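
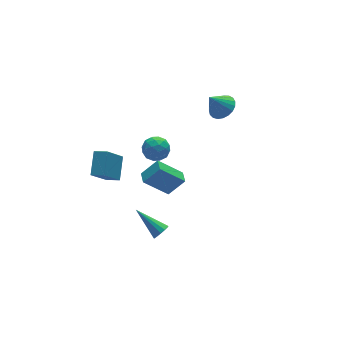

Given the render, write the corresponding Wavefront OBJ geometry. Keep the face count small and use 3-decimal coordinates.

v -2.439 1.359 0.38
v -1.444 1.088 1.469
v -2.142 2.174 0.312
v -1.147 1.903 1.401
v -1.053 0.737 -1.041
v -0.058 0.466 0.048
v -0.756 1.552 -1.109
v 0.239 1.281 -0.02
v -1.419 3.28 1.773
v -0.969 3.083 2.557
v -0.811 2.077 1.123
v -0.361 1.88 1.907
v -1.281 1.792 1.867
v -1.657 2.536 2.269
v -0.123 2.624 1.411
v -0.499 3.368 1.813
v -0.168 2.678 2.333
v -0.883 2.164 2.615
v -0.897 2.996 1.065
v -1.612 2.482 1.347
v -1.248 3.287 2.223
v -0.532 1.873 1.457
v -1.073 1.821 1.434
v -0.808 1.706 1.895
v -1.652 2.965 2.053
v -1.387 2.85 2.514
v -1.57 2.091 2.108
v -0.393 2.31 1.166
v -0.128 2.195 1.627
v -0.972 3.454 1.785
v -0.707 3.339 2.246
v -0.21 3.069 1.572
v -0.512 2.934 2.552
v -0.154 2.227 2.169
v -0.015 2.664 1.878
v -0.236 3.101 2.114
v -0.933 2.631 2.717
v -0.575 1.924 2.335
v -1.116 1.872 2.312
v -1.337 2.309 2.548
v -0.462 2.393 2.586
v -1.205 3.236 1.345
v -0.847 2.529 0.963
v -0.443 2.851 1.132
v -0.664 3.288 1.368
v -1.626 2.933 1.511
v -1.268 2.226 1.128
v -1.544 2.059 1.566
v -1.765 2.496 1.802
v -1.318 2.767 1.094
v -3.307 2.731 -0.302
v -4.535 2.339 1.266
v -3.886 3.385 -0.592
v -5.114 2.993 0.976
v -2.486 3.867 0.624
v -3.714 3.475 2.192
v -3.065 4.521 0.334
v -4.293 4.129 1.902
v 4.232 3.481 2.666
v 4.754 2.816 3.099
v 3.388 3.659 3.954
v 4.954 3.146 3.185
v 5.029 3.534 3.18
v 4.966 3.913 3.087
v 4.776 4.217 2.921
v 4.492 4.393 2.71
v 4.163 4.413 2.492
v 3.846 4.27 2.304
v 3.596 3.992 2.179
v 3.455 3.625 2.138
v 3.449 3.233 2.188
v 3.578 2.884 2.32
v 3.82 2.639 2.513
v 4.133 2.538 2.732
v 4.464 2.601 2.939
v -2.466 -0.917 -2.602
v -1.917 -0.824 -2.352
v -3.254 0.777 -1.498
v -1.924 -0.639 -2.642
v -2.104 -0.542 -2.919
v -2.398 -0.564 -3.095
v -2.714 -0.699 -3.114
v -2.951 -0.902 -2.971
v -3.034 -1.111 -2.711
v -2.937 -1.257 -2.415
v -2.69 -1.296 -2.179
v -2.372 -1.215 -2.077
v -2.084 -1.039 -2.142
f 2 4 1
f 5 2 1
f 1 4 3
f 3 5 1
f 2 8 4
f 6 2 5
f 6 8 2
f 4 8 3
f 7 5 3
f 3 8 7
f 7 6 5
f 8 6 7
f 9 46 25
f 46 20 49
f 25 49 14
f 46 49 25
f 9 25 21
f 25 14 26
f 21 26 10
f 25 26 21
f 9 21 30
f 21 10 31
f 30 31 16
f 21 31 30
f 9 30 42
f 30 16 45
f 42 45 19
f 30 45 42
f 9 42 46
f 42 19 50
f 46 50 20
f 42 50 46
f 10 26 37
f 26 14 40
f 37 40 18
f 26 40 37
f 14 49 27
f 49 20 48
f 27 48 13
f 49 48 27
f 20 50 47
f 50 19 43
f 47 43 11
f 50 43 47
f 19 45 44
f 45 16 32
f 44 32 15
f 45 32 44
f 16 31 36
f 31 10 33
f 36 33 17
f 31 33 36
f 12 38 24
f 38 18 39
f 24 39 13
f 38 39 24
f 12 24 22
f 24 13 23
f 22 23 11
f 24 23 22
f 12 22 29
f 22 11 28
f 29 28 15
f 22 28 29
f 12 29 34
f 29 15 35
f 34 35 17
f 29 35 34
f 12 34 38
f 34 17 41
f 38 41 18
f 34 41 38
f 13 39 27
f 39 18 40
f 27 40 14
f 39 40 27
f 11 23 47
f 23 13 48
f 47 48 20
f 23 48 47
f 15 28 44
f 28 11 43
f 44 43 19
f 28 43 44
f 17 35 36
f 35 15 32
f 36 32 16
f 35 32 36
f 18 41 37
f 41 17 33
f 37 33 10
f 41 33 37
f 52 54 51
f 55 52 51
f 51 54 53
f 53 55 51
f 52 58 54
f 56 52 55
f 56 58 52
f 54 58 53
f 57 55 53
f 53 58 57
f 57 56 55
f 58 56 57
f 60 59 62
f 60 62 61
f 62 59 63
f 62 63 61
f 63 59 64
f 63 64 61
f 64 59 65
f 64 65 61
f 65 59 66
f 65 66 61
f 66 59 67
f 66 67 61
f 67 59 68
f 67 68 61
f 68 59 69
f 68 69 61
f 69 59 70
f 69 70 61
f 70 59 71
f 70 71 61
f 71 59 72
f 71 72 61
f 72 59 73
f 72 73 61
f 73 59 74
f 73 74 61
f 74 59 75
f 74 75 61
f 75 59 60
f 75 60 61
f 77 76 79
f 77 79 78
f 79 76 80
f 79 80 78
f 80 76 81
f 80 81 78
f 81 76 82
f 81 82 78
f 82 76 83
f 82 83 78
f 83 76 84
f 83 84 78
f 84 76 85
f 84 85 78
f 85 76 86
f 85 86 78
f 86 76 87
f 86 87 78
f 87 76 88
f 87 88 78
f 88 76 77
f 88 77 78



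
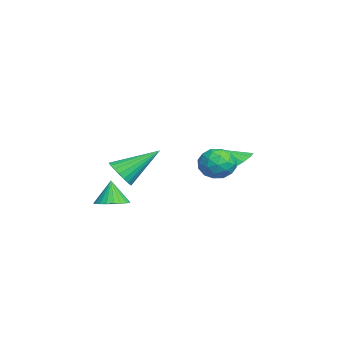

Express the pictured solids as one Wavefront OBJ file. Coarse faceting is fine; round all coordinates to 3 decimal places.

v -1.403 3.674 0.958
v -0.843 2.927 0.5
v -1.557 3.066 1.762
v -0.487 3.214 0.785
v -0.377 3.624 1.115
v -0.542 4.048 1.404
v -0.937 4.371 1.573
v -1.458 4.508 1.576
v -1.964 4.421 1.415
v -2.32 4.134 1.13
v -2.43 3.724 0.8
v -2.265 3.3 0.511
v -1.869 2.976 0.343
v -1.349 2.84 0.339
v 0.574 3.299 1.924
v 1.121 3.407 2.554
v 1.399 2.373 1.366
v 1.946 2.481 1.996
v 1.204 2.113 2.142
v 0.694 2.686 2.487
v 1.826 3.094 1.433
v 1.316 3.667 1.778
v 1.895 3.281 2.25
v 1.51 2.674 2.689
v 1.01 3.106 1.231
v 0.625 2.499 1.67
v 0.775 3.435 2.288
v 1.745 2.345 1.632
v 1.309 2.129 1.718
v 1.631 2.193 2.088
v 0.524 3.011 2.249
v 0.845 3.074 2.619
v 0.894 2.313 2.377
v 1.675 2.706 1.301
v 1.996 2.769 1.671
v 0.889 3.587 1.832
v 1.211 3.651 2.202
v 1.626 3.467 1.543
v 1.551 3.424 2.48
v 2.037 2.879 2.152
v 1.966 3.24 1.821
v 1.666 3.576 2.024
v 1.325 3.067 2.737
v 1.811 2.523 2.409
v 1.374 2.306 2.495
v 1.074 2.643 2.698
v 1.78 2.993 2.559
v 0.709 3.257 1.511
v 1.195 2.713 1.183
v 1.446 3.137 1.222
v 1.146 3.474 1.425
v 0.483 2.901 1.768
v 0.969 2.356 1.44
v 0.854 2.204 1.896
v 0.554 2.54 2.099
v 0.74 2.787 1.361
v 2.522 -0.988 1.856
v 2.945 -0.581 1.423
v 2.178 0.588 3.004
v 2.672 -0.547 1.295
v 2.373 -0.589 1.263
v 2.1 -0.7 1.334
v 1.9 -0.861 1.496
v 1.807 -1.044 1.719
v 1.837 -1.218 1.967
v 1.986 -1.351 2.195
v 2.228 -1.422 2.365
v 2.52 -1.418 2.446
v 2.813 -1.34 2.426
v 3.055 -1.2 2.307
v 3.205 -1.024 2.11
v 3.237 -0.842 1.869
v 3.145 -0.685 1.626
v 3.643 -1.295 0.719
v 4.237 -0.935 0.909
v 3.317 -1.325 1.801
v 4.058 -0.724 0.86
v 3.816 -0.6 0.79
v 3.548 -0.582 0.71
v 3.294 -0.672 0.631
v 3.093 -0.857 0.565
v 2.976 -1.109 0.523
v 2.961 -1.39 0.511
v 3.049 -1.655 0.53
v 3.228 -1.867 0.578
v 3.47 -1.991 0.648
v 3.739 -2.009 0.729
v 3.993 -1.918 0.808
v 4.194 -1.733 0.874
v 4.311 -1.481 0.916
v 4.326 -1.201 0.928
f 2 1 4
f 2 4 3
f 4 1 5
f 4 5 3
f 5 1 6
f 5 6 3
f 6 1 7
f 6 7 3
f 7 1 8
f 7 8 3
f 8 1 9
f 8 9 3
f 9 1 10
f 9 10 3
f 10 1 11
f 10 11 3
f 11 1 12
f 11 12 3
f 12 1 13
f 12 13 3
f 13 1 14
f 13 14 3
f 14 1 2
f 14 2 3
f 15 52 31
f 52 26 55
f 31 55 20
f 52 55 31
f 15 31 27
f 31 20 32
f 27 32 16
f 31 32 27
f 15 27 36
f 27 16 37
f 36 37 22
f 27 37 36
f 15 36 48
f 36 22 51
f 48 51 25
f 36 51 48
f 15 48 52
f 48 25 56
f 52 56 26
f 48 56 52
f 16 32 43
f 32 20 46
f 43 46 24
f 32 46 43
f 20 55 33
f 55 26 54
f 33 54 19
f 55 54 33
f 26 56 53
f 56 25 49
f 53 49 17
f 56 49 53
f 25 51 50
f 51 22 38
f 50 38 21
f 51 38 50
f 22 37 42
f 37 16 39
f 42 39 23
f 37 39 42
f 18 44 30
f 44 24 45
f 30 45 19
f 44 45 30
f 18 30 28
f 30 19 29
f 28 29 17
f 30 29 28
f 18 28 35
f 28 17 34
f 35 34 21
f 28 34 35
f 18 35 40
f 35 21 41
f 40 41 23
f 35 41 40
f 18 40 44
f 40 23 47
f 44 47 24
f 40 47 44
f 19 45 33
f 45 24 46
f 33 46 20
f 45 46 33
f 17 29 53
f 29 19 54
f 53 54 26
f 29 54 53
f 21 34 50
f 34 17 49
f 50 49 25
f 34 49 50
f 23 41 42
f 41 21 38
f 42 38 22
f 41 38 42
f 24 47 43
f 47 23 39
f 43 39 16
f 47 39 43
f 58 57 60
f 58 60 59
f 60 57 61
f 60 61 59
f 61 57 62
f 61 62 59
f 62 57 63
f 62 63 59
f 63 57 64
f 63 64 59
f 64 57 65
f 64 65 59
f 65 57 66
f 65 66 59
f 66 57 67
f 66 67 59
f 67 57 68
f 67 68 59
f 68 57 69
f 68 69 59
f 69 57 70
f 69 70 59
f 70 57 71
f 70 71 59
f 71 57 72
f 71 72 59
f 72 57 73
f 72 73 59
f 73 57 58
f 73 58 59
f 75 74 77
f 75 77 76
f 77 74 78
f 77 78 76
f 78 74 79
f 78 79 76
f 79 74 80
f 79 80 76
f 80 74 81
f 80 81 76
f 81 74 82
f 81 82 76
f 82 74 83
f 82 83 76
f 83 74 84
f 83 84 76
f 84 74 85
f 84 85 76
f 85 74 86
f 85 86 76
f 86 74 87
f 86 87 76
f 87 74 88
f 87 88 76
f 88 74 89
f 88 89 76
f 89 74 90
f 89 90 76
f 90 74 91
f 90 91 76
f 91 74 75
f 91 75 76



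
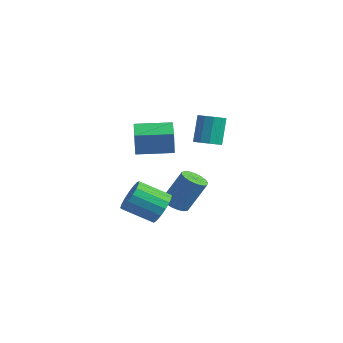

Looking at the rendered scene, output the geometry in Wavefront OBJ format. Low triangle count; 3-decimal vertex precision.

v 3.117 -1.213 -0.727
v 3.869 -1.38 -0.9
v 4.475 -0.554 0.933
v 3.723 -0.387 1.107
v 3.82 -1.033 -1.04
v 4.425 -0.207 0.793
v 3.609 -0.727 -1.108
v 4.215 0.1 0.725
v 3.285 -0.532 -1.089
v 3.891 0.294 0.744
v 2.923 -0.493 -0.987
v 3.529 0.333 0.846
v 2.606 -0.619 -0.825
v 3.212 0.207 1.008
v 2.405 -0.881 -0.641
v 3.011 -0.055 1.192
v 2.368 -1.22 -0.476
v 2.974 -0.394 1.357
v 2.502 -1.556 -0.369
v 3.108 -0.73 1.465
v 2.777 -1.814 -0.343
v 3.383 -0.988 1.49
v 3.13 -1.935 -0.406
v 3.736 -1.109 1.427
v 3.48 -1.89 -0.542
v 4.086 -1.064 1.292
v 3.747 -1.69 -0.72
v 4.353 -0.864 1.113
v 2.446 2.009 2.261
v 3.138 2.391 2.247
v 2.726 3.192 3.806
v 2.034 2.811 3.819
v 2.808 2.668 2.018
v 2.396 3.469 3.576
v 2.34 2.694 1.881
v 1.928 3.495 3.439
v 1.912 2.458 1.889
v 1.501 3.259 3.447
v 1.689 2.051 2.039
v 1.277 2.852 3.598
v 1.754 1.628 2.274
v 1.342 2.429 3.833
v 2.084 1.351 2.504
v 1.672 2.152 4.062
v 2.552 1.325 2.641
v 2.14 2.126 4.199
v 2.979 1.561 2.633
v 2.568 2.362 4.191
v 3.203 1.968 2.482
v 2.791 2.769 4.041
v 4.28 -3.445 0.408
v 4.971 -3.936 0.92
v 3.61 -4.906 1.824
v 2.92 -4.415 1.312
v 4.879 -3.556 1.189
v 3.518 -4.526 2.093
v 4.649 -3.151 1.278
v 3.289 -4.121 2.183
v 4.336 -2.814 1.168
v 2.975 -3.784 2.073
v 4.009 -2.621 0.884
v 2.649 -3.591 1.789
v 3.745 -2.616 0.491
v 2.384 -3.586 1.395
v 3.603 -2.802 0.079
v 2.243 -3.772 0.983
v 3.617 -3.135 -0.258
v 2.256 -4.105 0.646
v 3.782 -3.539 -0.442
v 2.421 -4.509 0.462
v 4.062 -3.921 -0.432
v 2.701 -4.891 0.472
v 4.391 -4.195 -0.229
v 3.031 -5.165 0.675
v 4.696 -4.296 0.12
v 3.335 -5.266 1.024
v 4.905 -4.203 0.534
v 3.544 -5.173 1.439
v 1.701 -2.732 3.119
v 1.776 -2.863 4.591
v 0.729 -1.791 3.252
v 0.804 -1.922 4.724
v 3.116 -1.278 3.176
v 3.191 -1.409 4.648
v 2.144 -0.337 3.309
v 2.219 -0.468 4.781
f 2 1 5
f 2 5 3
f 3 5 6
f 3 6 4
f 5 1 7
f 5 7 6
f 6 7 8
f 6 8 4
f 7 1 9
f 7 9 8
f 8 9 10
f 8 10 4
f 9 1 11
f 9 11 10
f 10 11 12
f 10 12 4
f 11 1 13
f 11 13 12
f 12 13 14
f 12 14 4
f 13 1 15
f 13 15 14
f 14 15 16
f 14 16 4
f 15 1 17
f 15 17 16
f 16 17 18
f 16 18 4
f 17 1 19
f 17 19 18
f 18 19 20
f 18 20 4
f 19 1 21
f 19 21 20
f 20 21 22
f 20 22 4
f 21 1 23
f 21 23 22
f 22 23 24
f 22 24 4
f 23 1 25
f 23 25 24
f 24 25 26
f 24 26 4
f 25 1 27
f 25 27 26
f 26 27 28
f 26 28 4
f 27 1 2
f 27 2 28
f 28 2 3
f 28 3 4
f 30 29 33
f 30 33 31
f 31 33 34
f 31 34 32
f 33 29 35
f 33 35 34
f 34 35 36
f 34 36 32
f 35 29 37
f 35 37 36
f 36 37 38
f 36 38 32
f 37 29 39
f 37 39 38
f 38 39 40
f 38 40 32
f 39 29 41
f 39 41 40
f 40 41 42
f 40 42 32
f 41 29 43
f 41 43 42
f 42 43 44
f 42 44 32
f 43 29 45
f 43 45 44
f 44 45 46
f 44 46 32
f 45 29 47
f 45 47 46
f 46 47 48
f 46 48 32
f 47 29 49
f 47 49 48
f 48 49 50
f 48 50 32
f 49 29 30
f 49 30 50
f 50 30 31
f 50 31 32
f 52 51 55
f 52 55 53
f 53 55 56
f 53 56 54
f 55 51 57
f 55 57 56
f 56 57 58
f 56 58 54
f 57 51 59
f 57 59 58
f 58 59 60
f 58 60 54
f 59 51 61
f 59 61 60
f 60 61 62
f 60 62 54
f 61 51 63
f 61 63 62
f 62 63 64
f 62 64 54
f 63 51 65
f 63 65 64
f 64 65 66
f 64 66 54
f 65 51 67
f 65 67 66
f 66 67 68
f 66 68 54
f 67 51 69
f 67 69 68
f 68 69 70
f 68 70 54
f 69 51 71
f 69 71 70
f 70 71 72
f 70 72 54
f 71 51 73
f 71 73 72
f 72 73 74
f 72 74 54
f 73 51 75
f 73 75 74
f 74 75 76
f 74 76 54
f 75 51 77
f 75 77 76
f 76 77 78
f 76 78 54
f 77 51 52
f 77 52 78
f 78 52 53
f 78 53 54
f 80 82 79
f 83 80 79
f 79 82 81
f 81 83 79
f 80 86 82
f 84 80 83
f 84 86 80
f 82 86 81
f 85 83 81
f 81 86 85
f 85 84 83
f 86 84 85



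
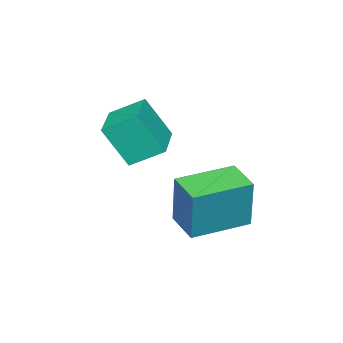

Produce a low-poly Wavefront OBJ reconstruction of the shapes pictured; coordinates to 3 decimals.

v -1.45 -3.347 0.938
v -1.106 -4.157 2.451
v -1.977 -2.296 1.621
v -1.633 -3.105 3.134
v 0.153 -2.575 0.986
v 0.497 -3.384 2.499
v -0.374 -1.523 1.669
v -0.03 -2.333 3.182
v -3.249 -0.762 -1.845
v -2.938 -0.505 0.205
v -2.551 0.366 -2.093
v -2.239 0.624 -0.043
v -1.421 -1.924 -1.977
v -1.109 -1.666 0.073
v -0.722 -0.795 -2.225
v -0.411 -0.538 -0.175
f 2 4 1
f 5 2 1
f 1 4 3
f 3 5 1
f 2 8 4
f 6 2 5
f 6 8 2
f 4 8 3
f 7 5 3
f 3 8 7
f 7 6 5
f 8 6 7
f 10 12 9
f 13 10 9
f 9 12 11
f 11 13 9
f 10 16 12
f 14 10 13
f 14 16 10
f 12 16 11
f 15 13 11
f 11 16 15
f 15 14 13
f 16 14 15



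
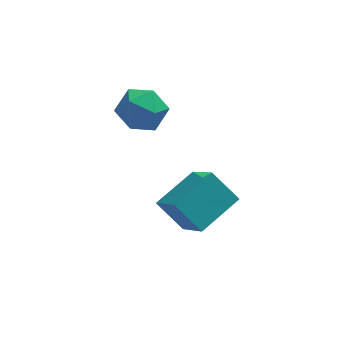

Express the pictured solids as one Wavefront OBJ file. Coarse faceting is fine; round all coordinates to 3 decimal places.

v 0.529 3.734 2.504
v 1.038 3.425 3.332
v -0.898 3.535 3.308
v -0.389 3.226 4.136
v -0.33 4.199 3.834
v 0.552 4.321 3.337
v -0.412 2.639 3.303
v 0.47 2.761 2.806
v 0.457 2.748 3.826
v 0.508 3.712 4.154
v -0.368 3.248 2.486
v -0.317 4.212 2.814
v 0.285 0.675 0.759
v 0.762 -0.798 2.308
v 1.675 1.71 1.317
v 2.151 0.237 2.866
v 1.149 0.003 -0.146
v 1.625 -1.47 1.403
v 2.538 1.038 0.412
v 3.015 -0.435 1.961
f 1 12 6
f 1 6 2
f 1 2 8
f 1 8 11
f 1 11 12
f 2 6 10
f 6 12 5
f 12 11 3
f 11 8 7
f 8 2 9
f 4 10 5
f 4 5 3
f 4 3 7
f 4 7 9
f 4 9 10
f 5 10 6
f 3 5 12
f 7 3 11
f 9 7 8
f 10 9 2
f 14 16 13
f 17 14 13
f 13 16 15
f 15 17 13
f 14 20 16
f 18 14 17
f 18 20 14
f 16 20 15
f 19 17 15
f 15 20 19
f 19 18 17
f 20 18 19



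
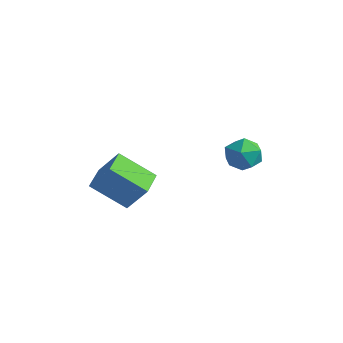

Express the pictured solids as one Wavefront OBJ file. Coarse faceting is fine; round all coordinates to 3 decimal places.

v 3.75 4.815 0.838
v 4.325 4.448 0.065
v 3.055 3.312 1.035
v 3.63 2.945 0.262
v 4.074 3.21 1.154
v 4.503 4.139 1.032
v 2.877 3.621 0.068
v 3.306 4.55 -0.054
v 3.785 3.71 -0.41
v 4.525 3.456 0.26
v 2.855 4.304 0.84
v 3.595 4.05 1.51
v 1.777 -1.921 -0.928
v 0.279 -2.757 0.301
v 1.167 -0.645 -0.803
v -0.331 -1.48 0.426
v 2.731 -1.6 0.454
v 1.233 -2.435 1.683
v 2.121 -0.323 0.579
v 0.623 -1.159 1.808
f 1 12 6
f 1 6 2
f 1 2 8
f 1 8 11
f 1 11 12
f 2 6 10
f 6 12 5
f 12 11 3
f 11 8 7
f 8 2 9
f 4 10 5
f 4 5 3
f 4 3 7
f 4 7 9
f 4 9 10
f 5 10 6
f 3 5 12
f 7 3 11
f 9 7 8
f 10 9 2
f 14 16 13
f 17 14 13
f 13 16 15
f 15 17 13
f 14 20 16
f 18 14 17
f 18 20 14
f 16 20 15
f 19 17 15
f 15 20 19
f 19 18 17
f 20 18 19



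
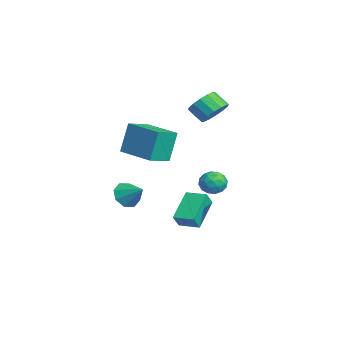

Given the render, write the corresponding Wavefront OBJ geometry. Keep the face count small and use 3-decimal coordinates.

v -3.666 -2.962 -3.767
v -3.11 -3.642 -3.818
v -2.734 -2.258 -3.013
v -3.03 -3.206 -4.325
v -3.322 -2.626 -4.505
v -3.816 -2.243 -4.253
v -4.221 -2.282 -3.716
v -4.301 -2.718 -3.21
v -4.009 -3.298 -3.03
v -3.516 -3.681 -3.282
v -2.39 1.479 2.334
v -1.755 1.65 2.964
v -2.315 1.031 3.695
v -2.95 0.861 3.066
v -2.072 1.995 3.013
v -2.632 1.376 3.745
v -2.474 2.202 2.881
v -3.034 1.583 3.613
v -2.853 2.215 2.602
v -3.413 1.597 3.334
v -3.108 2.032 2.251
v -3.668 1.413 2.983
v -3.171 1.7 1.923
v -3.731 1.081 2.655
v -3.025 1.309 1.705
v -3.585 0.69 2.436
v -2.708 0.964 1.655
v -3.268 0.345 2.387
v -2.306 0.757 1.787
v -2.866 0.138 2.519
v -1.927 0.743 2.066
v -2.487 0.125 2.798
v -1.672 0.927 2.417
v -2.232 0.308 3.149
v -1.609 1.259 2.745
v -2.169 0.64 3.477
v 2.081 -4.108 1.737
v 1.795 -3.658 3.466
v 1.344 -3.049 1.339
v 1.059 -2.599 3.069
v 3.801 -2.921 1.711
v 3.516 -2.471 3.441
v 3.065 -1.862 1.314
v 2.779 -1.412 3.043
v 2.885 0.892 0.071
v 3.556 0.545 0.038
v 2.424 0.075 -0.718
v 3.095 -0.272 -0.751
v 2.685 -0.302 -0.116
v 2.97 0.202 0.372
v 3.01 0.418 -1.052
v 3.295 0.922 -0.564
v 3.634 0.252 -0.656
v 3.433 -0.193 -0.078
v 2.547 0.813 -0.602
v 2.346 0.368 -0.024
v 3.261 0.79 0.123
v 2.719 -0.17 -0.803
v 2.478 -0.188 -0.43
v 2.873 -0.392 -0.45
v 2.916 0.589 0.32
v 3.311 0.385 0.3
v 2.799 -0.113 0.21
v 2.669 0.235 -0.98
v 3.064 0.031 -1
v 3.107 1.012 -0.23
v 3.502 0.808 -0.25
v 3.181 0.733 -0.89
v 3.702 0.414 -0.304
v 3.431 -0.066 -0.767
v 3.381 0.339 -0.944
v 3.548 0.636 -0.658
v 3.583 0.152 0.036
v 3.312 -0.328 -0.427
v 3.071 -0.346 -0.054
v 3.238 -0.049 0.232
v 3.629 -0.02 -0.372
v 2.668 0.948 -0.253
v 2.397 0.468 -0.716
v 2.742 0.669 -0.912
v 2.909 0.966 -0.626
v 2.549 0.686 0.087
v 2.278 0.206 -0.376
v 2.432 -0.016 -0.022
v 2.599 0.281 0.264
v 2.351 0.64 -0.308
v -0.025 -1.146 -3.942
v -1.358 -0.231 -2.799
v -0.423 -0.772 -4.706
v -1.756 0.143 -3.564
v 0.696 -0.203 -3.856
v -0.637 0.712 -2.714
v 0.298 0.171 -4.621
v -1.035 1.086 -3.478
f 2 1 4
f 2 4 3
f 4 1 5
f 4 5 3
f 5 1 6
f 5 6 3
f 6 1 7
f 6 7 3
f 7 1 8
f 7 8 3
f 8 1 9
f 8 9 3
f 9 1 10
f 9 10 3
f 10 1 2
f 10 2 3
f 12 11 15
f 12 15 13
f 13 15 16
f 13 16 14
f 15 11 17
f 15 17 16
f 16 17 18
f 16 18 14
f 17 11 19
f 17 19 18
f 18 19 20
f 18 20 14
f 19 11 21
f 19 21 20
f 20 21 22
f 20 22 14
f 21 11 23
f 21 23 22
f 22 23 24
f 22 24 14
f 23 11 25
f 23 25 24
f 24 25 26
f 24 26 14
f 25 11 27
f 25 27 26
f 26 27 28
f 26 28 14
f 27 11 29
f 27 29 28
f 28 29 30
f 28 30 14
f 29 11 31
f 29 31 30
f 30 31 32
f 30 32 14
f 31 11 33
f 31 33 32
f 32 33 34
f 32 34 14
f 33 11 35
f 33 35 34
f 34 35 36
f 34 36 14
f 35 11 12
f 35 12 36
f 36 12 13
f 36 13 14
f 38 40 37
f 41 38 37
f 37 40 39
f 39 41 37
f 38 44 40
f 42 38 41
f 42 44 38
f 40 44 39
f 43 41 39
f 39 44 43
f 43 42 41
f 44 42 43
f 45 82 61
f 82 56 85
f 61 85 50
f 82 85 61
f 45 61 57
f 61 50 62
f 57 62 46
f 61 62 57
f 45 57 66
f 57 46 67
f 66 67 52
f 57 67 66
f 45 66 78
f 66 52 81
f 78 81 55
f 66 81 78
f 45 78 82
f 78 55 86
f 82 86 56
f 78 86 82
f 46 62 73
f 62 50 76
f 73 76 54
f 62 76 73
f 50 85 63
f 85 56 84
f 63 84 49
f 85 84 63
f 56 86 83
f 86 55 79
f 83 79 47
f 86 79 83
f 55 81 80
f 81 52 68
f 80 68 51
f 81 68 80
f 52 67 72
f 67 46 69
f 72 69 53
f 67 69 72
f 48 74 60
f 74 54 75
f 60 75 49
f 74 75 60
f 48 60 58
f 60 49 59
f 58 59 47
f 60 59 58
f 48 58 65
f 58 47 64
f 65 64 51
f 58 64 65
f 48 65 70
f 65 51 71
f 70 71 53
f 65 71 70
f 48 70 74
f 70 53 77
f 74 77 54
f 70 77 74
f 49 75 63
f 75 54 76
f 63 76 50
f 75 76 63
f 47 59 83
f 59 49 84
f 83 84 56
f 59 84 83
f 51 64 80
f 64 47 79
f 80 79 55
f 64 79 80
f 53 71 72
f 71 51 68
f 72 68 52
f 71 68 72
f 54 77 73
f 77 53 69
f 73 69 46
f 77 69 73
f 88 90 87
f 91 88 87
f 87 90 89
f 89 91 87
f 88 94 90
f 92 88 91
f 92 94 88
f 90 94 89
f 93 91 89
f 89 94 93
f 93 92 91
f 94 92 93



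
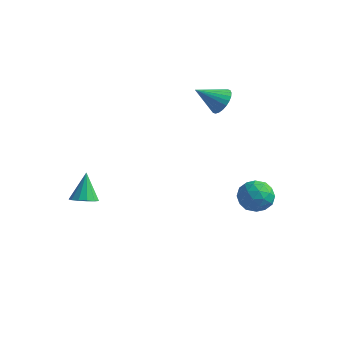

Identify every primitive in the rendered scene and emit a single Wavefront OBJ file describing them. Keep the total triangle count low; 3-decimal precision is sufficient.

v 2.497 1.547 -0.596
v 3.228 1.352 -0.583
v 2.272 0.648 -1.397
v 3.003 0.453 -1.384
v 2.569 0.337 -0.774
v 2.708 0.893 -0.279
v 2.792 1.107 -1.701
v 2.931 1.663 -1.206
v 3.411 1.08 -1.265
v 3.273 0.604 -0.693
v 2.227 1.396 -1.287
v 2.089 0.92 -0.715
v 2.882 1.528 -0.519
v 2.618 0.472 -1.461
v 2.363 0.404 -1.103
v 2.792 0.289 -1.095
v 2.577 1.259 -0.341
v 3.006 1.144 -0.333
v 2.619 0.548 -0.445
v 2.494 0.856 -1.647
v 2.923 0.741 -1.639
v 2.708 1.711 -0.885
v 3.137 1.596 -0.877
v 2.881 1.452 -1.535
v 3.419 1.254 -0.912
v 3.287 0.725 -1.383
v 3.163 1.11 -1.57
v 3.245 1.436 -1.279
v 3.338 0.974 -0.576
v 3.206 0.446 -1.047
v 2.951 0.378 -0.689
v 3.033 0.704 -0.397
v 3.446 0.814 -0.977
v 2.294 1.554 -0.933
v 2.162 1.026 -1.404
v 2.467 1.296 -1.583
v 2.549 1.622 -1.291
v 2.213 1.275 -0.597
v 2.081 0.746 -1.068
v 2.255 0.564 -0.701
v 2.337 0.89 -0.41
v 2.054 1.186 -1.003
v 1.062 1.346 3.49
v 1.479 1.302 3.934
v 0.258 0.774 4.19
v 1.377 1.51 3.987
v 1.227 1.694 3.964
v 1.052 1.824 3.869
v 0.878 1.882 3.716
v 0.733 1.858 3.529
v 0.638 1.756 3.336
v 0.607 1.591 3.167
v 0.646 1.39 3.047
v 0.748 1.181 2.994
v 0.898 0.998 3.017
v 1.073 0.868 3.112
v 1.247 0.81 3.264
v 1.392 0.834 3.451
v 1.487 0.936 3.644
v 1.518 1.1 3.814
v -1.758 -3.754 0.224
v -1.412 -4.074 0.506
v -2.022 -3.146 1.236
v -1.245 -3.833 0.405
v -1.241 -3.567 0.246
v -1.402 -3.36 0.08
v -1.675 -3.278 -0.04
v -1.975 -3.347 -0.077
v -2.206 -3.545 -0.018
v -2.295 -3.809 0.117
v -2.213 -4.056 0.286
v -1.987 -4.206 0.435
v -1.689 -4.213 0.517
f 1 38 17
f 38 12 41
f 17 41 6
f 38 41 17
f 1 17 13
f 17 6 18
f 13 18 2
f 17 18 13
f 1 13 22
f 13 2 23
f 22 23 8
f 13 23 22
f 1 22 34
f 22 8 37
f 34 37 11
f 22 37 34
f 1 34 38
f 34 11 42
f 38 42 12
f 34 42 38
f 2 18 29
f 18 6 32
f 29 32 10
f 18 32 29
f 6 41 19
f 41 12 40
f 19 40 5
f 41 40 19
f 12 42 39
f 42 11 35
f 39 35 3
f 42 35 39
f 11 37 36
f 37 8 24
f 36 24 7
f 37 24 36
f 8 23 28
f 23 2 25
f 28 25 9
f 23 25 28
f 4 30 16
f 30 10 31
f 16 31 5
f 30 31 16
f 4 16 14
f 16 5 15
f 14 15 3
f 16 15 14
f 4 14 21
f 14 3 20
f 21 20 7
f 14 20 21
f 4 21 26
f 21 7 27
f 26 27 9
f 21 27 26
f 4 26 30
f 26 9 33
f 30 33 10
f 26 33 30
f 5 31 19
f 31 10 32
f 19 32 6
f 31 32 19
f 3 15 39
f 15 5 40
f 39 40 12
f 15 40 39
f 7 20 36
f 20 3 35
f 36 35 11
f 20 35 36
f 9 27 28
f 27 7 24
f 28 24 8
f 27 24 28
f 10 33 29
f 33 9 25
f 29 25 2
f 33 25 29
f 44 43 46
f 44 46 45
f 46 43 47
f 46 47 45
f 47 43 48
f 47 48 45
f 48 43 49
f 48 49 45
f 49 43 50
f 49 50 45
f 50 43 51
f 50 51 45
f 51 43 52
f 51 52 45
f 52 43 53
f 52 53 45
f 53 43 54
f 53 54 45
f 54 43 55
f 54 55 45
f 55 43 56
f 55 56 45
f 56 43 57
f 56 57 45
f 57 43 58
f 57 58 45
f 58 43 59
f 58 59 45
f 59 43 60
f 59 60 45
f 60 43 44
f 60 44 45
f 62 61 64
f 62 64 63
f 64 61 65
f 64 65 63
f 65 61 66
f 65 66 63
f 66 61 67
f 66 67 63
f 67 61 68
f 67 68 63
f 68 61 69
f 68 69 63
f 69 61 70
f 69 70 63
f 70 61 71
f 70 71 63
f 71 61 72
f 71 72 63
f 72 61 73
f 72 73 63
f 73 61 62
f 73 62 63



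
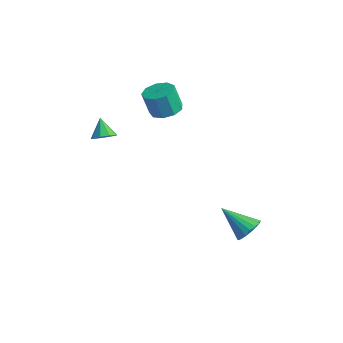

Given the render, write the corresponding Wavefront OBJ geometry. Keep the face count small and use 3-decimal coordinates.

v 3.256 2.026 -4.491
v 3.811 1.712 -4.06
v 2.004 1.354 -3.369
v 3.771 2.022 -3.919
v 3.629 2.332 -3.891
v 3.413 2.582 -3.982
v 3.166 2.722 -4.174
v 2.936 2.724 -4.428
v 2.77 2.588 -4.695
v 2.7 2.341 -4.922
v 2.74 2.031 -5.063
v 2.882 1.72 -5.091
v 3.098 1.47 -5
v 3.345 1.33 -4.808
v 3.575 1.328 -4.553
v 3.741 1.465 -4.286
v -2.305 1.39 1.127
v -1.622 1.808 1.342
v -1.851 1.509 2.649
v -2.535 1.09 2.433
v -2.07 2.156 1.343
v -2.3 1.856 2.65
v -2.629 2.145 1.243
v -2.858 1.846 2.55
v -3.036 1.781 1.088
v -3.266 1.482 2.395
v -3.102 1.234 0.951
v -3.331 0.934 2.258
v -2.794 0.76 0.897
v -3.023 0.46 2.203
v -2.258 0.58 0.949
v -2.487 0.281 2.256
v -1.744 0.78 1.085
v -1.973 0.48 2.392
v -1.493 1.264 1.241
v -1.722 0.965 2.547
v -3.336 -1.496 -0.178
v -3.027 -1.926 0.181
v -4.004 -1.244 0.698
v -2.833 -1.535 0.216
v -2.875 -1.125 0.067
v -3.133 -0.889 -0.197
v -3.486 -0.937 -0.452
v -3.768 -1.247 -0.579
v -3.849 -1.672 -0.518
v -3.69 -2.016 -0.298
v -3.365 -2.116 -0.022
f 2 1 4
f 2 4 3
f 4 1 5
f 4 5 3
f 5 1 6
f 5 6 3
f 6 1 7
f 6 7 3
f 7 1 8
f 7 8 3
f 8 1 9
f 8 9 3
f 9 1 10
f 9 10 3
f 10 1 11
f 10 11 3
f 11 1 12
f 11 12 3
f 12 1 13
f 12 13 3
f 13 1 14
f 13 14 3
f 14 1 15
f 14 15 3
f 15 1 16
f 15 16 3
f 16 1 2
f 16 2 3
f 18 17 21
f 18 21 19
f 19 21 22
f 19 22 20
f 21 17 23
f 21 23 22
f 22 23 24
f 22 24 20
f 23 17 25
f 23 25 24
f 24 25 26
f 24 26 20
f 25 17 27
f 25 27 26
f 26 27 28
f 26 28 20
f 27 17 29
f 27 29 28
f 28 29 30
f 28 30 20
f 29 17 31
f 29 31 30
f 30 31 32
f 30 32 20
f 31 17 33
f 31 33 32
f 32 33 34
f 32 34 20
f 33 17 35
f 33 35 34
f 34 35 36
f 34 36 20
f 35 17 18
f 35 18 36
f 36 18 19
f 36 19 20
f 38 37 40
f 38 40 39
f 40 37 41
f 40 41 39
f 41 37 42
f 41 42 39
f 42 37 43
f 42 43 39
f 43 37 44
f 43 44 39
f 44 37 45
f 44 45 39
f 45 37 46
f 45 46 39
f 46 37 47
f 46 47 39
f 47 37 38
f 47 38 39



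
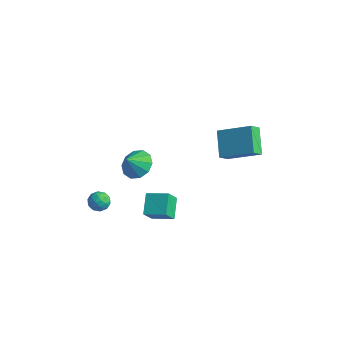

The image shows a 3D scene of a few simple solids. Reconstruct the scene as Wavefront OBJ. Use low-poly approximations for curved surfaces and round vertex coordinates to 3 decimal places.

v -1.789 -0.627 0.689
v -1.045 -1.106 0.342
v -1.851 -1.333 1.531
v -0.841 -0.692 0.705
v -0.999 -0.253 1.062
v -1.459 0.043 1.276
v -2.044 0.083 1.267
v -2.533 -0.148 1.037
v -2.737 -0.562 0.674
v -2.579 -1.001 0.317
v -2.119 -1.297 0.102
v -1.534 -1.337 0.112
v 1.343 2.385 1.364
v 0.314 3.264 2.409
v 1.325 3.05 0.787
v 0.296 3.929 1.833
v 3.004 3.231 2.287
v 1.975 4.11 3.333
v 2.986 3.896 1.711
v 1.957 4.775 2.756
v 1.054 -2.92 -0.09
v 0.379 -2.06 0.631
v 0.947 -2.221 -1.023
v 0.272 -1.361 -0.301
v 2.128 -2.339 0.221
v 1.453 -1.479 0.943
v 2.021 -1.64 -0.711
v 1.346 -0.78 0.01
v -2.151 -3.243 -1.015
v -1.649 -2.871 -0.828
v -1.851 -3.989 -0.332
v -1.349 -3.617 -0.145
v -1.959 -3.441 0.004
v -2.144 -2.98 -0.418
v -1.356 -3.88 -0.742
v -1.541 -3.419 -1.164
v -1.158 -3.265 -0.659
v -1.531 -2.993 -0.198
v -1.969 -3.867 -0.962
v -2.342 -3.595 -0.501
v -1.926 -2.991 -0.981
v -1.574 -3.869 -0.179
v -1.932 -3.765 -0.092
v -1.638 -3.547 0.018
v -2.217 -3.055 -0.74
v -1.922 -2.837 -0.63
v -2.105 -3.172 -0.142
v -1.578 -4.023 -0.53
v -1.283 -3.805 -0.42
v -1.862 -3.313 -1.178
v -1.568 -3.095 -1.068
v -1.395 -3.688 -1.018
v -1.342 -3.004 -0.772
v -1.166 -3.443 -0.371
v -1.17 -3.598 -0.722
v -1.279 -3.326 -0.969
v -1.562 -2.845 -0.501
v -1.386 -3.284 -0.1
v -1.744 -3.18 -0.013
v -1.853 -2.909 -0.26
v -1.273 -3.076 -0.402
v -2.114 -3.576 -1.06
v -1.938 -4.015 -0.659
v -1.647 -3.951 -0.9
v -1.756 -3.68 -1.147
v -2.334 -3.417 -0.789
v -2.158 -3.856 -0.388
v -2.221 -3.534 -0.191
v -2.33 -3.262 -0.438
v -2.227 -3.784 -0.758
f 2 1 4
f 2 4 3
f 4 1 5
f 4 5 3
f 5 1 6
f 5 6 3
f 6 1 7
f 6 7 3
f 7 1 8
f 7 8 3
f 8 1 9
f 8 9 3
f 9 1 10
f 9 10 3
f 10 1 11
f 10 11 3
f 11 1 12
f 11 12 3
f 12 1 2
f 12 2 3
f 14 16 13
f 17 14 13
f 13 16 15
f 15 17 13
f 14 20 16
f 18 14 17
f 18 20 14
f 16 20 15
f 19 17 15
f 15 20 19
f 19 18 17
f 20 18 19
f 22 24 21
f 25 22 21
f 21 24 23
f 23 25 21
f 22 28 24
f 26 22 25
f 26 28 22
f 24 28 23
f 27 25 23
f 23 28 27
f 27 26 25
f 28 26 27
f 29 66 45
f 66 40 69
f 45 69 34
f 66 69 45
f 29 45 41
f 45 34 46
f 41 46 30
f 45 46 41
f 29 41 50
f 41 30 51
f 50 51 36
f 41 51 50
f 29 50 62
f 50 36 65
f 62 65 39
f 50 65 62
f 29 62 66
f 62 39 70
f 66 70 40
f 62 70 66
f 30 46 57
f 46 34 60
f 57 60 38
f 46 60 57
f 34 69 47
f 69 40 68
f 47 68 33
f 69 68 47
f 40 70 67
f 70 39 63
f 67 63 31
f 70 63 67
f 39 65 64
f 65 36 52
f 64 52 35
f 65 52 64
f 36 51 56
f 51 30 53
f 56 53 37
f 51 53 56
f 32 58 44
f 58 38 59
f 44 59 33
f 58 59 44
f 32 44 42
f 44 33 43
f 42 43 31
f 44 43 42
f 32 42 49
f 42 31 48
f 49 48 35
f 42 48 49
f 32 49 54
f 49 35 55
f 54 55 37
f 49 55 54
f 32 54 58
f 54 37 61
f 58 61 38
f 54 61 58
f 33 59 47
f 59 38 60
f 47 60 34
f 59 60 47
f 31 43 67
f 43 33 68
f 67 68 40
f 43 68 67
f 35 48 64
f 48 31 63
f 64 63 39
f 48 63 64
f 37 55 56
f 55 35 52
f 56 52 36
f 55 52 56
f 38 61 57
f 61 37 53
f 57 53 30
f 61 53 57



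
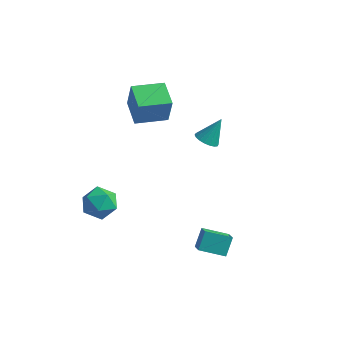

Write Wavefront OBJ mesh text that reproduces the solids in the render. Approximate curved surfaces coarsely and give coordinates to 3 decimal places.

v -3.424 0.05 -3.185
v -2.821 -0.468 -2.42
v -4.919 -0.532 -2.4
v -4.316 -1.05 -1.635
v -4.35 0.053 -1.657
v -3.426 0.413 -2.143
v -4.314 -1.413 -2.677
v -3.39 -1.053 -3.163
v -3.37 -1.372 -2.106
v -3.392 -0.466 -1.476
v -4.348 -0.534 -3.344
v -4.37 0.372 -2.714
v 2.149 -0.837 -2.926
v 2.677 -1.415 -2.443
v 2.119 -0.083 -1.993
v 2.647 -0.661 -1.51
v 3.393 -0.139 -3.45
v 3.921 -0.717 -2.967
v 3.363 0.615 -2.517
v 3.891 0.037 -2.034
v 0.664 2.976 2.33
v 1.045 3.431 1.94
v 1.116 3.744 3.67
v 0.762 3.571 1.955
v 0.459 3.593 2.045
v 0.198 3.493 2.191
v 0.028 3.29 2.364
v -0.015 3.025 2.531
v 0.075 2.751 2.658
v 0.283 2.52 2.72
v 0.566 2.38 2.704
v 0.868 2.358 2.615
v 1.13 2.458 2.469
v 1.299 2.661 2.296
v 1.343 2.926 2.129
v 1.252 3.201 2.002
v -3.47 2.518 2.215
v -3.097 2.331 3.925
v -4.62 3.669 2.591
v -4.247 3.482 4.301
v -2.173 3.858 2.079
v -1.8 3.671 3.789
v -3.323 5.009 2.455
v -2.95 4.822 4.165
f 1 12 6
f 1 6 2
f 1 2 8
f 1 8 11
f 1 11 12
f 2 6 10
f 6 12 5
f 12 11 3
f 11 8 7
f 8 2 9
f 4 10 5
f 4 5 3
f 4 3 7
f 4 7 9
f 4 9 10
f 5 10 6
f 3 5 12
f 7 3 11
f 9 7 8
f 10 9 2
f 14 16 13
f 17 14 13
f 13 16 15
f 15 17 13
f 14 20 16
f 18 14 17
f 18 20 14
f 16 20 15
f 19 17 15
f 15 20 19
f 19 18 17
f 20 18 19
f 22 21 24
f 22 24 23
f 24 21 25
f 24 25 23
f 25 21 26
f 25 26 23
f 26 21 27
f 26 27 23
f 27 21 28
f 27 28 23
f 28 21 29
f 28 29 23
f 29 21 30
f 29 30 23
f 30 21 31
f 30 31 23
f 31 21 32
f 31 32 23
f 32 21 33
f 32 33 23
f 33 21 34
f 33 34 23
f 34 21 35
f 34 35 23
f 35 21 36
f 35 36 23
f 36 21 22
f 36 22 23
f 38 40 37
f 41 38 37
f 37 40 39
f 39 41 37
f 38 44 40
f 42 38 41
f 42 44 38
f 40 44 39
f 43 41 39
f 39 44 43
f 43 42 41
f 44 42 43



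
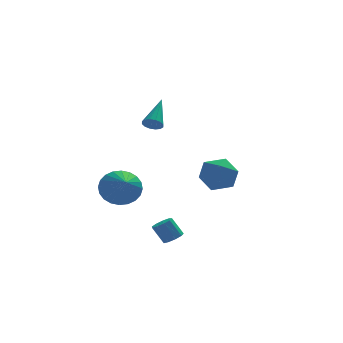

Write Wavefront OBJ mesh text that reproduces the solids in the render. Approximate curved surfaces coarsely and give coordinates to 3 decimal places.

v 0.256 -0.441 -4.387
v 0.683 -0.117 -4.264
v 0.191 0.185 -3.351
v -0.236 -0.139 -3.473
v 0.429 0.075 -4.464
v -0.063 0.377 -3.551
v 0.094 0.026 -4.628
v -0.398 0.328 -3.715
v -0.165 -0.242 -4.679
v -0.657 0.06 -3.766
v -0.228 -0.603 -4.593
v -0.719 -0.301 -3.68
v -0.064 -0.888 -4.411
v -0.555 -0.586 -3.497
v 0.25 -0.964 -4.217
v -0.242 -0.662 -3.304
v 0.566 -0.795 -4.102
v 0.074 -0.493 -3.189
v 0.737 -0.461 -4.121
v 0.246 -0.159 -3.208
v -0.247 1.876 2.142
v 0.057 1.515 2.383
v 0.467 3.224 3.258
v 0.209 1.608 2.174
v 0.239 1.772 1.957
v 0.139 1.965 1.789
v -0.065 2.133 1.715
v -0.317 2.233 1.756
v -0.551 2.237 1.9
v -0.703 2.145 2.109
v -0.732 1.98 2.327
v -0.632 1.788 2.495
v -0.429 1.619 2.568
v -0.176 1.519 2.527
v -1.401 4.156 -2.787
v -0.345 4.269 -2.539
v -1.459 2.284 -1.693
v -0.529 4.466 -2.211
v -0.846 4.617 -1.97
v -1.247 4.697 -1.854
v -1.672 4.696 -1.88
v -2.055 4.611 -2.044
v -2.339 4.458 -2.321
v -2.479 4.259 -2.67
v -2.456 4.044 -3.036
v -2.272 3.846 -3.364
v -1.955 3.696 -3.605
v -1.554 3.615 -3.721
v -1.13 3.617 -3.695
v -0.746 3.701 -3.531
v -0.463 3.854 -3.254
v -0.322 4.054 -2.905
v 3.288 4.484 -1.821
v 4.228 3.969 -2.087
v 2.412 2.931 -1.913
v 3.352 2.416 -2.179
v 3.215 2.825 -1.163
v 3.756 3.786 -1.106
v 2.884 3.114 -2.894
v 3.425 4.075 -2.837
v 3.978 3.123 -2.75
v 4.183 2.944 -1.68
v 2.457 3.956 -2.32
v 2.662 3.777 -1.25
f 2 1 5
f 2 5 3
f 3 5 6
f 3 6 4
f 5 1 7
f 5 7 6
f 6 7 8
f 6 8 4
f 7 1 9
f 7 9 8
f 8 9 10
f 8 10 4
f 9 1 11
f 9 11 10
f 10 11 12
f 10 12 4
f 11 1 13
f 11 13 12
f 12 13 14
f 12 14 4
f 13 1 15
f 13 15 14
f 14 15 16
f 14 16 4
f 15 1 17
f 15 17 16
f 16 17 18
f 16 18 4
f 17 1 19
f 17 19 18
f 18 19 20
f 18 20 4
f 19 1 2
f 19 2 20
f 20 2 3
f 20 3 4
f 22 21 24
f 22 24 23
f 24 21 25
f 24 25 23
f 25 21 26
f 25 26 23
f 26 21 27
f 26 27 23
f 27 21 28
f 27 28 23
f 28 21 29
f 28 29 23
f 29 21 30
f 29 30 23
f 30 21 31
f 30 31 23
f 31 21 32
f 31 32 23
f 32 21 33
f 32 33 23
f 33 21 34
f 33 34 23
f 34 21 22
f 34 22 23
f 36 35 38
f 36 38 37
f 38 35 39
f 38 39 37
f 39 35 40
f 39 40 37
f 40 35 41
f 40 41 37
f 41 35 42
f 41 42 37
f 42 35 43
f 42 43 37
f 43 35 44
f 43 44 37
f 44 35 45
f 44 45 37
f 45 35 46
f 45 46 37
f 46 35 47
f 46 47 37
f 47 35 48
f 47 48 37
f 48 35 49
f 48 49 37
f 49 35 50
f 49 50 37
f 50 35 51
f 50 51 37
f 51 35 52
f 51 52 37
f 52 35 36
f 52 36 37
f 53 64 58
f 53 58 54
f 53 54 60
f 53 60 63
f 53 63 64
f 54 58 62
f 58 64 57
f 64 63 55
f 63 60 59
f 60 54 61
f 56 62 57
f 56 57 55
f 56 55 59
f 56 59 61
f 56 61 62
f 57 62 58
f 55 57 64
f 59 55 63
f 61 59 60
f 62 61 54



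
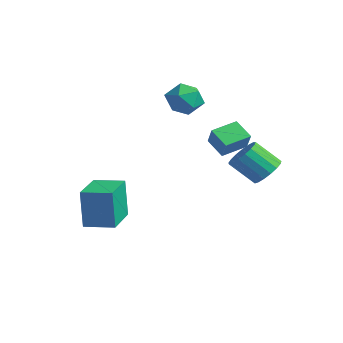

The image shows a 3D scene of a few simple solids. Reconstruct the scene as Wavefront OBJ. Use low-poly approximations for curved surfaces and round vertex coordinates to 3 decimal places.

v -2.005 -1.071 -2.308
v -2.245 -1.046 -0.332
v -0.929 -0.121 -2.189
v -1.169 -0.096 -0.214
v -0.671 -2.604 -2.126
v -0.911 -2.579 -0.151
v 0.405 -1.654 -2.008
v 0.165 -1.629 -0.032
v -1.751 3.811 3.458
v -0.809 3.916 3.701
v -1.791 2.424 4.219
v -0.849 2.529 4.462
v -1.526 3.112 4.86
v -1.501 3.969 4.39
v -1.099 2.371 3.53
v -1.074 3.228 3.06
v -0.407 3.026 3.745
v -0.67 3.485 4.568
v -1.93 2.855 3.352
v -2.193 3.314 4.175
v 4.028 3.721 1.284
v 4.586 3.106 1.272
v 3.769 2.345 2.303
v 3.212 2.959 2.316
v 4.719 3.349 1.557
v 3.902 2.588 2.588
v 4.693 3.678 1.779
v 3.877 2.916 2.81
v 4.516 4.016 1.888
v 3.699 3.254 2.919
v 4.226 4.286 1.859
v 3.41 3.525 2.89
v 3.892 4.427 1.698
v 3.075 3.666 2.729
v 3.588 4.407 1.442
v 2.772 3.645 2.474
v 3.386 4.229 1.151
v 2.569 3.467 2.182
v 3.33 3.934 0.889
v 2.514 3.173 1.921
v 3.435 3.591 0.719
v 2.618 2.83 1.75
v 3.675 3.278 0.678
v 2.859 2.516 1.709
v 3.997 3.066 0.776
v 3.18 2.304 1.807
v 4.325 3.004 0.99
v 3.509 2.242 2.021
v 1.488 3.187 1.45
v 0.538 3.117 2.038
v 1.559 4.478 1.718
v 0.609 4.407 2.307
v 2.051 2.973 2.333
v 1.101 2.902 2.922
v 2.122 4.263 2.602
v 1.172 4.193 3.19
f 2 4 1
f 5 2 1
f 1 4 3
f 3 5 1
f 2 8 4
f 6 2 5
f 6 8 2
f 4 8 3
f 7 5 3
f 3 8 7
f 7 6 5
f 8 6 7
f 9 20 14
f 9 14 10
f 9 10 16
f 9 16 19
f 9 19 20
f 10 14 18
f 14 20 13
f 20 19 11
f 19 16 15
f 16 10 17
f 12 18 13
f 12 13 11
f 12 11 15
f 12 15 17
f 12 17 18
f 13 18 14
f 11 13 20
f 15 11 19
f 17 15 16
f 18 17 10
f 22 21 25
f 22 25 23
f 23 25 26
f 23 26 24
f 25 21 27
f 25 27 26
f 26 27 28
f 26 28 24
f 27 21 29
f 27 29 28
f 28 29 30
f 28 30 24
f 29 21 31
f 29 31 30
f 30 31 32
f 30 32 24
f 31 21 33
f 31 33 32
f 32 33 34
f 32 34 24
f 33 21 35
f 33 35 34
f 34 35 36
f 34 36 24
f 35 21 37
f 35 37 36
f 36 37 38
f 36 38 24
f 37 21 39
f 37 39 38
f 38 39 40
f 38 40 24
f 39 21 41
f 39 41 40
f 40 41 42
f 40 42 24
f 41 21 43
f 41 43 42
f 42 43 44
f 42 44 24
f 43 21 45
f 43 45 44
f 44 45 46
f 44 46 24
f 45 21 47
f 45 47 46
f 46 47 48
f 46 48 24
f 47 21 22
f 47 22 48
f 48 22 23
f 48 23 24
f 50 52 49
f 53 50 49
f 49 52 51
f 51 53 49
f 50 56 52
f 54 50 53
f 54 56 50
f 52 56 51
f 55 53 51
f 51 56 55
f 55 54 53
f 56 54 55



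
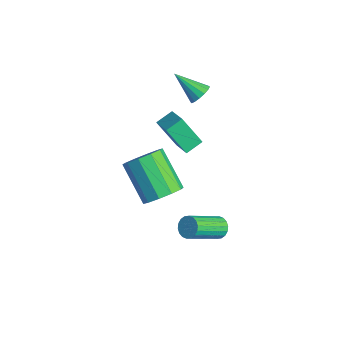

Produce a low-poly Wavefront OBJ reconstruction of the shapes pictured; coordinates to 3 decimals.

v -0.019 0.261 0.256
v -0.666 -0.359 1.57
v -0.115 1.051 0.582
v -0.762 0.431 1.896
v 1.042 0.189 0.744
v 0.395 -0.431 2.058
v 0.946 0.979 1.07
v 0.299 0.359 2.384
v -1.1 1.946 2.063
v -0.855 2.192 2.528
v -2.1 1.214 2.977
v -1.071 2.382 2.444
v -1.295 2.456 2.258
v -1.466 2.393 2.02
v -1.539 2.21 1.793
v -1.495 1.957 1.639
v -1.344 1.7 1.598
v -1.128 1.509 1.682
v -0.904 1.436 1.869
v -0.733 1.499 2.107
v -0.66 1.681 2.334
v -0.704 1.935 2.488
v 2.366 -1.555 -0.101
v 2.943 -1.464 0.597
v 1.371 -1.633 1.918
v 0.794 -1.725 1.221
v 2.764 -0.951 0.451
v 1.192 -1.12 1.772
v 2.434 -0.669 0.093
v 0.862 -0.838 1.415
v 2.077 -0.726 -0.338
v 0.505 -0.895 0.983
v 1.831 -1.099 -0.678
v 0.259 -1.269 0.643
v 1.789 -1.647 -0.798
v 0.217 -1.816 0.523
v 1.968 -2.16 -0.652
v 0.396 -2.329 0.669
v 2.298 -2.442 -0.295
v 0.726 -2.611 1.027
v 2.655 -2.385 0.137
v 1.083 -2.554 1.458
v 2.901 -2.011 0.477
v 1.329 -2.181 1.798
v 2.519 0.95 -3.645
v 2.872 1.233 -3.332
v 3.115 -0.348 -2.182
v 2.761 -0.63 -2.495
v 2.656 1.277 -3.225
v 2.899 -0.304 -2.075
v 2.413 1.257 -3.201
v 2.656 -0.324 -2.051
v 2.191 1.177 -3.265
v 2.434 -0.404 -2.115
v 2.034 1.051 -3.404
v 2.277 -0.53 -2.254
v 1.973 0.906 -3.591
v 2.216 -0.675 -2.442
v 2.02 0.769 -3.789
v 2.263 -0.812 -2.639
v 2.165 0.668 -3.958
v 2.408 -0.913 -2.808
v 2.381 0.624 -4.065
v 2.624 -0.957 -2.915
v 2.624 0.644 -4.089
v 2.867 -0.937 -2.939
v 2.846 0.724 -4.025
v 3.089 -0.857 -2.875
v 3.003 0.85 -3.886
v 3.246 -0.731 -2.736
v 3.064 0.995 -3.698
v 3.307 -0.586 -2.549
v 3.017 1.132 -3.501
v 3.26 -0.449 -2.351
f 2 4 1
f 5 2 1
f 1 4 3
f 3 5 1
f 2 8 4
f 6 2 5
f 6 8 2
f 4 8 3
f 7 5 3
f 3 8 7
f 7 6 5
f 8 6 7
f 10 9 12
f 10 12 11
f 12 9 13
f 12 13 11
f 13 9 14
f 13 14 11
f 14 9 15
f 14 15 11
f 15 9 16
f 15 16 11
f 16 9 17
f 16 17 11
f 17 9 18
f 17 18 11
f 18 9 19
f 18 19 11
f 19 9 20
f 19 20 11
f 20 9 21
f 20 21 11
f 21 9 22
f 21 22 11
f 22 9 10
f 22 10 11
f 24 23 27
f 24 27 25
f 25 27 28
f 25 28 26
f 27 23 29
f 27 29 28
f 28 29 30
f 28 30 26
f 29 23 31
f 29 31 30
f 30 31 32
f 30 32 26
f 31 23 33
f 31 33 32
f 32 33 34
f 32 34 26
f 33 23 35
f 33 35 34
f 34 35 36
f 34 36 26
f 35 23 37
f 35 37 36
f 36 37 38
f 36 38 26
f 37 23 39
f 37 39 38
f 38 39 40
f 38 40 26
f 39 23 41
f 39 41 40
f 40 41 42
f 40 42 26
f 41 23 43
f 41 43 42
f 42 43 44
f 42 44 26
f 43 23 24
f 43 24 44
f 44 24 25
f 44 25 26
f 46 45 49
f 46 49 47
f 47 49 50
f 47 50 48
f 49 45 51
f 49 51 50
f 50 51 52
f 50 52 48
f 51 45 53
f 51 53 52
f 52 53 54
f 52 54 48
f 53 45 55
f 53 55 54
f 54 55 56
f 54 56 48
f 55 45 57
f 55 57 56
f 56 57 58
f 56 58 48
f 57 45 59
f 57 59 58
f 58 59 60
f 58 60 48
f 59 45 61
f 59 61 60
f 60 61 62
f 60 62 48
f 61 45 63
f 61 63 62
f 62 63 64
f 62 64 48
f 63 45 65
f 63 65 64
f 64 65 66
f 64 66 48
f 65 45 67
f 65 67 66
f 66 67 68
f 66 68 48
f 67 45 69
f 67 69 68
f 68 69 70
f 68 70 48
f 69 45 71
f 69 71 70
f 70 71 72
f 70 72 48
f 71 45 73
f 71 73 72
f 72 73 74
f 72 74 48
f 73 45 46
f 73 46 74
f 74 46 47
f 74 47 48



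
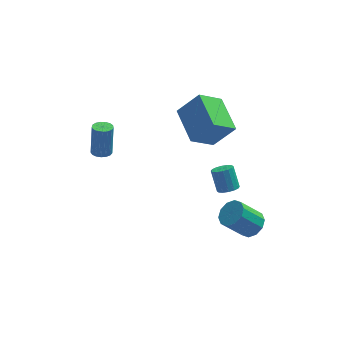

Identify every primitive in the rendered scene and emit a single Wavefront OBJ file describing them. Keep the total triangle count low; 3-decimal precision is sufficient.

v 2.816 -3.057 -1.082
v 3.22 -3.59 -0.791
v 2.228 -3.716 0.354
v 1.824 -3.183 0.062
v 3.365 -3.197 -0.622
v 2.373 -3.324 0.523
v 3.3 -2.751 -0.629
v 2.308 -2.877 0.515
v 3.05 -2.421 -0.809
v 2.058 -2.548 0.335
v 2.711 -2.335 -1.094
v 1.718 -2.461 0.051
v 2.412 -2.524 -1.374
v 1.42 -2.65 -0.229
v 2.267 -2.916 -1.543
v 1.275 -3.043 -0.398
v 2.332 -3.363 -1.535
v 1.34 -3.489 -0.391
v 2.582 -3.692 -1.355
v 1.59 -3.819 -0.211
v 2.922 -3.779 -1.071
v 1.929 -3.905 0.074
v 0.274 -0.267 2.632
v 1.301 -0.301 3.82
v -0.199 1.589 3.095
v 0.828 1.554 4.282
v 1.372 0.246 1.698
v 2.399 0.211 2.885
v 0.899 2.101 2.16
v 1.926 2.067 3.348
v -3.764 0.539 1.3
v -3.377 0.226 1.35
v -3.27 0.608 2.91
v -3.656 0.921 2.86
v -3.275 0.435 1.292
v -3.168 0.816 2.852
v -3.285 0.667 1.236
v -3.177 1.049 2.796
v -3.404 0.871 1.194
v -3.297 1.252 2.755
v -3.606 0.998 1.177
v -3.499 1.379 2.737
v -3.844 1.02 1.188
v -3.737 1.401 2.748
v -4.064 0.932 1.224
v -3.957 1.313 2.785
v -4.215 0.754 1.278
v -4.107 1.136 2.839
v -4.262 0.527 1.337
v -4.155 0.908 2.897
v -4.195 0.303 1.387
v -4.088 0.684 2.948
v -4.03 0.133 1.417
v -3.923 0.514 2.978
v -3.803 0.056 1.421
v -3.696 0.437 2.981
v -3.567 0.09 1.396
v -3.46 0.471 2.957
v 1.734 -2.758 1.468
v 2.19 -2.512 1.422
v 1.962 -1.916 2.366
v 1.506 -2.162 2.412
v 2.015 -2.361 1.284
v 1.787 -1.764 2.229
v 1.764 -2.316 1.196
v 1.537 -1.719 2.14
v 1.506 -2.39 1.18
v 1.279 -1.793 2.124
v 1.309 -2.562 1.242
v 1.081 -1.966 2.186
v 1.225 -2.787 1.364
v 0.998 -2.19 2.308
v 1.278 -3.004 1.514
v 1.05 -2.408 2.458
v 1.453 -3.156 1.651
v 1.225 -2.559 2.596
v 1.703 -3.201 1.74
v 1.476 -2.604 2.684
v 1.961 -3.127 1.756
v 1.734 -2.53 2.7
v 2.159 -2.954 1.694
v 1.931 -2.358 2.638
v 2.242 -2.73 1.572
v 2.015 -2.133 2.516
f 2 1 5
f 2 5 3
f 3 5 6
f 3 6 4
f 5 1 7
f 5 7 6
f 6 7 8
f 6 8 4
f 7 1 9
f 7 9 8
f 8 9 10
f 8 10 4
f 9 1 11
f 9 11 10
f 10 11 12
f 10 12 4
f 11 1 13
f 11 13 12
f 12 13 14
f 12 14 4
f 13 1 15
f 13 15 14
f 14 15 16
f 14 16 4
f 15 1 17
f 15 17 16
f 16 17 18
f 16 18 4
f 17 1 19
f 17 19 18
f 18 19 20
f 18 20 4
f 19 1 21
f 19 21 20
f 20 21 22
f 20 22 4
f 21 1 2
f 21 2 22
f 22 2 3
f 22 3 4
f 24 26 23
f 27 24 23
f 23 26 25
f 25 27 23
f 24 30 26
f 28 24 27
f 28 30 24
f 26 30 25
f 29 27 25
f 25 30 29
f 29 28 27
f 30 28 29
f 32 31 35
f 32 35 33
f 33 35 36
f 33 36 34
f 35 31 37
f 35 37 36
f 36 37 38
f 36 38 34
f 37 31 39
f 37 39 38
f 38 39 40
f 38 40 34
f 39 31 41
f 39 41 40
f 40 41 42
f 40 42 34
f 41 31 43
f 41 43 42
f 42 43 44
f 42 44 34
f 43 31 45
f 43 45 44
f 44 45 46
f 44 46 34
f 45 31 47
f 45 47 46
f 46 47 48
f 46 48 34
f 47 31 49
f 47 49 48
f 48 49 50
f 48 50 34
f 49 31 51
f 49 51 50
f 50 51 52
f 50 52 34
f 51 31 53
f 51 53 52
f 52 53 54
f 52 54 34
f 53 31 55
f 53 55 54
f 54 55 56
f 54 56 34
f 55 31 57
f 55 57 56
f 56 57 58
f 56 58 34
f 57 31 32
f 57 32 58
f 58 32 33
f 58 33 34
f 60 59 63
f 60 63 61
f 61 63 64
f 61 64 62
f 63 59 65
f 63 65 64
f 64 65 66
f 64 66 62
f 65 59 67
f 65 67 66
f 66 67 68
f 66 68 62
f 67 59 69
f 67 69 68
f 68 69 70
f 68 70 62
f 69 59 71
f 69 71 70
f 70 71 72
f 70 72 62
f 71 59 73
f 71 73 72
f 72 73 74
f 72 74 62
f 73 59 75
f 73 75 74
f 74 75 76
f 74 76 62
f 75 59 77
f 75 77 76
f 76 77 78
f 76 78 62
f 77 59 79
f 77 79 78
f 78 79 80
f 78 80 62
f 79 59 81
f 79 81 80
f 80 81 82
f 80 82 62
f 81 59 83
f 81 83 82
f 82 83 84
f 82 84 62
f 83 59 60
f 83 60 84
f 84 60 61
f 84 61 62



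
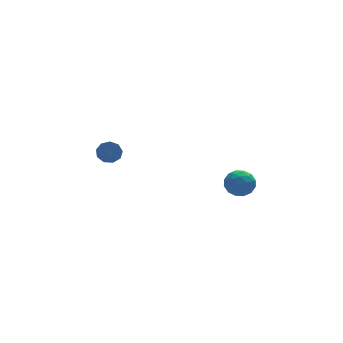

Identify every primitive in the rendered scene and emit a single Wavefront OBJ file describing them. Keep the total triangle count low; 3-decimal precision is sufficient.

v 3.177 0.999 -2.189
v 3.965 1.406 -2.364
v 3.835 -0.306 -2.256
v 4.623 0.101 -2.431
v 4.245 0.181 -1.614
v 3.838 0.988 -1.572
v 3.962 0.112 -3.048
v 3.555 0.919 -3.006
v 4.45 0.858 -2.895
v 4.625 0.9 -2.009
v 3.175 0.2 -2.611
v 3.35 0.242 -1.725
v 3.513 1.317 -2.27
v 4.287 -0.217 -2.35
v 4.064 -0.17 -1.869
v 4.528 0.069 -1.972
v 3.439 1.071 -1.805
v 3.902 1.31 -1.908
v 4.066 0.59 -1.467
v 3.898 -0.21 -2.712
v 4.361 0.029 -2.815
v 3.272 1.031 -2.648
v 3.736 1.27 -2.751
v 3.734 0.51 -3.153
v 4.262 1.234 -2.685
v 4.649 0.467 -2.725
v 4.26 0.474 -3.087
v 4.021 0.948 -3.063
v 4.365 1.259 -2.165
v 4.751 0.492 -2.204
v 4.529 0.539 -1.724
v 4.29 1.013 -1.699
v 4.65 0.937 -2.477
v 3.049 0.608 -2.416
v 3.435 -0.159 -2.455
v 3.51 0.087 -2.921
v 3.271 0.561 -2.896
v 3.151 0.633 -1.895
v 3.538 -0.134 -1.935
v 3.779 0.152 -1.557
v 3.54 0.626 -1.533
v 3.15 0.163 -2.143
v -2.895 1.232 0.724
v -2.241 1.096 0.779
v -2.591 -0.248 1.612
v -3.245 -0.112 1.556
v -2.379 1.352 1.134
v -2.729 0.007 1.967
v -2.758 1.551 1.297
v -3.108 0.207 2.129
v -3.201 1.602 1.191
v -3.551 0.257 2.024
v -3.501 1.479 0.867
v -3.851 0.134 1.7
v -3.517 1.241 0.476
v -3.868 -0.104 1.308
v -3.242 0.999 0.201
v -3.593 -0.346 1.033
v -2.805 0.866 0.17
v -3.155 -0.479 1.003
v -2.409 0.905 0.399
v -2.76 -0.44 1.231
f 1 38 17
f 38 12 41
f 17 41 6
f 38 41 17
f 1 17 13
f 17 6 18
f 13 18 2
f 17 18 13
f 1 13 22
f 13 2 23
f 22 23 8
f 13 23 22
f 1 22 34
f 22 8 37
f 34 37 11
f 22 37 34
f 1 34 38
f 34 11 42
f 38 42 12
f 34 42 38
f 2 18 29
f 18 6 32
f 29 32 10
f 18 32 29
f 6 41 19
f 41 12 40
f 19 40 5
f 41 40 19
f 12 42 39
f 42 11 35
f 39 35 3
f 42 35 39
f 11 37 36
f 37 8 24
f 36 24 7
f 37 24 36
f 8 23 28
f 23 2 25
f 28 25 9
f 23 25 28
f 4 30 16
f 30 10 31
f 16 31 5
f 30 31 16
f 4 16 14
f 16 5 15
f 14 15 3
f 16 15 14
f 4 14 21
f 14 3 20
f 21 20 7
f 14 20 21
f 4 21 26
f 21 7 27
f 26 27 9
f 21 27 26
f 4 26 30
f 26 9 33
f 30 33 10
f 26 33 30
f 5 31 19
f 31 10 32
f 19 32 6
f 31 32 19
f 3 15 39
f 15 5 40
f 39 40 12
f 15 40 39
f 7 20 36
f 20 3 35
f 36 35 11
f 20 35 36
f 9 27 28
f 27 7 24
f 28 24 8
f 27 24 28
f 10 33 29
f 33 9 25
f 29 25 2
f 33 25 29
f 44 43 47
f 44 47 45
f 45 47 48
f 45 48 46
f 47 43 49
f 47 49 48
f 48 49 50
f 48 50 46
f 49 43 51
f 49 51 50
f 50 51 52
f 50 52 46
f 51 43 53
f 51 53 52
f 52 53 54
f 52 54 46
f 53 43 55
f 53 55 54
f 54 55 56
f 54 56 46
f 55 43 57
f 55 57 56
f 56 57 58
f 56 58 46
f 57 43 59
f 57 59 58
f 58 59 60
f 58 60 46
f 59 43 61
f 59 61 60
f 60 61 62
f 60 62 46
f 61 43 44
f 61 44 62
f 62 44 45
f 62 45 46



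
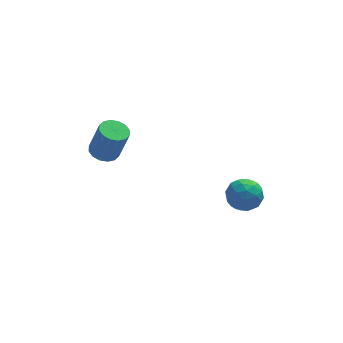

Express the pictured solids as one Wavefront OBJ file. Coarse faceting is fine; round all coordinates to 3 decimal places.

v 3.273 2.013 -1.707
v 3.723 1.467 -2.055
v 2.377 1.133 -1.485
v 2.827 0.587 -1.833
v 3.044 0.894 -1.139
v 3.598 1.438 -1.277
v 2.502 1.162 -2.263
v 3.056 1.706 -2.401
v 3.247 0.941 -2.398
v 3.582 0.775 -1.704
v 2.518 1.825 -1.836
v 2.853 1.659 -1.142
v 3.577 1.818 -1.9
v 2.523 0.782 -1.64
v 2.651 0.963 -1.232
v 2.915 0.642 -1.436
v 3.503 1.801 -1.443
v 3.768 1.48 -1.647
v 3.368 1.143 -1.109
v 2.332 1.12 -1.893
v 2.597 0.799 -2.097
v 3.185 1.958 -2.104
v 3.449 1.637 -2.308
v 2.732 1.457 -2.431
v 3.562 1.187 -2.307
v 3.035 0.67 -2.176
v 2.844 1.008 -2.429
v 3.17 1.328 -2.51
v 3.758 1.09 -1.898
v 3.232 0.572 -1.768
v 3.359 0.753 -1.36
v 3.685 1.073 -1.441
v 3.479 0.781 -2.1
v 2.868 2.028 -1.772
v 2.342 1.51 -1.642
v 2.415 1.527 -2.099
v 2.741 1.847 -2.18
v 3.065 1.93 -1.364
v 2.538 1.413 -1.233
v 2.93 1.272 -1.03
v 3.256 1.592 -1.111
v 2.621 1.819 -1.44
v -2.041 3.327 -0.005
v -1.446 3.397 -0.167
v -1.045 3.202 1.223
v -1.639 3.133 1.385
v -1.548 3.693 -0.096
v -1.147 3.498 1.294
v -1.782 3.891 -0.001
v -1.381 3.696 1.389
v -2.085 3.938 0.093
v -1.684 3.743 1.483
v -2.376 3.821 0.161
v -1.975 3.627 1.551
v -2.578 3.573 0.184
v -2.177 3.378 1.574
v -2.635 3.258 0.157
v -2.234 3.063 1.547
v -2.533 2.962 0.086
v -2.132 2.767 1.476
v -2.299 2.764 -0.009
v -1.898 2.569 1.381
v -1.996 2.717 -0.103
v -1.595 2.522 1.287
v -1.705 2.833 -0.171
v -1.304 2.639 1.219
v -1.503 3.082 -0.194
v -1.102 2.887 1.196
f 1 38 17
f 38 12 41
f 17 41 6
f 38 41 17
f 1 17 13
f 17 6 18
f 13 18 2
f 17 18 13
f 1 13 22
f 13 2 23
f 22 23 8
f 13 23 22
f 1 22 34
f 22 8 37
f 34 37 11
f 22 37 34
f 1 34 38
f 34 11 42
f 38 42 12
f 34 42 38
f 2 18 29
f 18 6 32
f 29 32 10
f 18 32 29
f 6 41 19
f 41 12 40
f 19 40 5
f 41 40 19
f 12 42 39
f 42 11 35
f 39 35 3
f 42 35 39
f 11 37 36
f 37 8 24
f 36 24 7
f 37 24 36
f 8 23 28
f 23 2 25
f 28 25 9
f 23 25 28
f 4 30 16
f 30 10 31
f 16 31 5
f 30 31 16
f 4 16 14
f 16 5 15
f 14 15 3
f 16 15 14
f 4 14 21
f 14 3 20
f 21 20 7
f 14 20 21
f 4 21 26
f 21 7 27
f 26 27 9
f 21 27 26
f 4 26 30
f 26 9 33
f 30 33 10
f 26 33 30
f 5 31 19
f 31 10 32
f 19 32 6
f 31 32 19
f 3 15 39
f 15 5 40
f 39 40 12
f 15 40 39
f 7 20 36
f 20 3 35
f 36 35 11
f 20 35 36
f 9 27 28
f 27 7 24
f 28 24 8
f 27 24 28
f 10 33 29
f 33 9 25
f 29 25 2
f 33 25 29
f 44 43 47
f 44 47 45
f 45 47 48
f 45 48 46
f 47 43 49
f 47 49 48
f 48 49 50
f 48 50 46
f 49 43 51
f 49 51 50
f 50 51 52
f 50 52 46
f 51 43 53
f 51 53 52
f 52 53 54
f 52 54 46
f 53 43 55
f 53 55 54
f 54 55 56
f 54 56 46
f 55 43 57
f 55 57 56
f 56 57 58
f 56 58 46
f 57 43 59
f 57 59 58
f 58 59 60
f 58 60 46
f 59 43 61
f 59 61 60
f 60 61 62
f 60 62 46
f 61 43 63
f 61 63 62
f 62 63 64
f 62 64 46
f 63 43 65
f 63 65 64
f 64 65 66
f 64 66 46
f 65 43 67
f 65 67 66
f 66 67 68
f 66 68 46
f 67 43 44
f 67 44 68
f 68 44 45
f 68 45 46



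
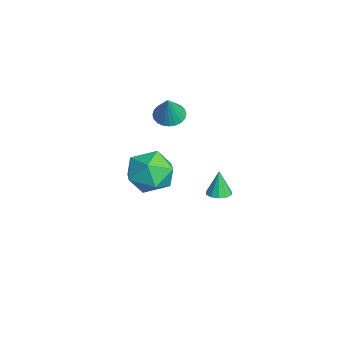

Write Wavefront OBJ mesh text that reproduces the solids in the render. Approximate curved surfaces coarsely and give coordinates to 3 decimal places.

v -2.216 -1.306 -2.426
v -1.101 -1.436 -1.923
v -2.239 -3.244 -2.877
v -1.124 -3.374 -2.374
v -2.097 -3.139 -1.66
v -2.083 -1.941 -1.381
v -1.257 -2.739 -3.419
v -1.243 -1.541 -3.14
v -0.508 -2.322 -2.537
v -1.027 -2.569 -1.449
v -2.313 -2.111 -3.351
v -2.832 -2.358 -2.263
v 3.666 -0.474 0.052
v 4.014 -0.878 0.137
v 3.434 -0.426 1.228
v 4.183 -0.591 0.159
v 4.154 -0.259 0.14
v 3.939 -0.009 0.087
v 3.62 0.063 0.021
v 3.319 -0.07 -0.034
v 3.15 -0.357 -0.055
v 3.179 -0.689 -0.036
v 3.394 -0.939 0.017
v 3.713 -1.011 0.083
v -1.613 -1.499 1.289
v -1.077 -1.888 1.006
v -1.047 -1.681 2.611
v -0.969 -1.629 0.995
v -0.958 -1.35 1.029
v -1.047 -1.094 1.102
v -1.223 -0.9 1.204
v -1.458 -0.796 1.319
v -1.716 -0.8 1.429
v -1.959 -0.91 1.518
v -2.149 -1.11 1.572
v -2.257 -1.369 1.583
v -2.268 -1.647 1.549
v -2.179 -1.903 1.475
v -2.003 -2.098 1.373
v -1.769 -2.201 1.259
v -1.51 -2.197 1.148
v -1.268 -2.087 1.06
f 1 12 6
f 1 6 2
f 1 2 8
f 1 8 11
f 1 11 12
f 2 6 10
f 6 12 5
f 12 11 3
f 11 8 7
f 8 2 9
f 4 10 5
f 4 5 3
f 4 3 7
f 4 7 9
f 4 9 10
f 5 10 6
f 3 5 12
f 7 3 11
f 9 7 8
f 10 9 2
f 14 13 16
f 14 16 15
f 16 13 17
f 16 17 15
f 17 13 18
f 17 18 15
f 18 13 19
f 18 19 15
f 19 13 20
f 19 20 15
f 20 13 21
f 20 21 15
f 21 13 22
f 21 22 15
f 22 13 23
f 22 23 15
f 23 13 24
f 23 24 15
f 24 13 14
f 24 14 15
f 26 25 28
f 26 28 27
f 28 25 29
f 28 29 27
f 29 25 30
f 29 30 27
f 30 25 31
f 30 31 27
f 31 25 32
f 31 32 27
f 32 25 33
f 32 33 27
f 33 25 34
f 33 34 27
f 34 25 35
f 34 35 27
f 35 25 36
f 35 36 27
f 36 25 37
f 36 37 27
f 37 25 38
f 37 38 27
f 38 25 39
f 38 39 27
f 39 25 40
f 39 40 27
f 40 25 41
f 40 41 27
f 41 25 42
f 41 42 27
f 42 25 26
f 42 26 27



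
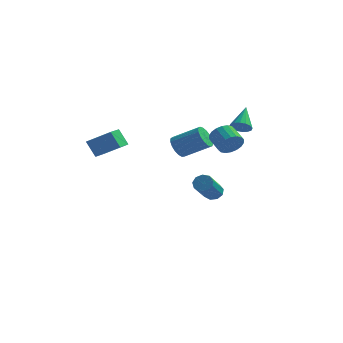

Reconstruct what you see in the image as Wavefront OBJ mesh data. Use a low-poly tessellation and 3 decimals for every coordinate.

v 2.462 0.382 1.67
v 2.95 0.532 2.192
v 2.266 1.228 2.631
v 1.778 1.078 2.11
v 3.022 0.749 1.961
v 2.339 1.445 2.4
v 2.983 0.893 1.672
v 2.3 1.589 2.112
v 2.841 0.936 1.383
v 2.158 1.632 1.823
v 2.624 0.869 1.151
v 1.94 1.565 1.591
v 2.374 0.706 1.022
v 1.691 1.402 1.461
v 2.142 0.479 1.021
v 1.459 1.175 1.461
v 1.974 0.232 1.149
v 1.29 0.928 1.588
v 1.901 0.015 1.38
v 1.218 0.711 1.819
v 1.94 -0.129 1.668
v 1.257 0.567 2.108
v 2.082 -0.172 1.957
v 1.399 0.524 2.397
v 2.3 -0.105 2.189
v 1.616 0.591 2.629
v 2.549 0.058 2.319
v 1.866 0.754 2.758
v 2.781 0.285 2.319
v 2.098 0.981 2.759
v -3.584 -4.227 2.899
v -2.321 -4.229 3.689
v -3.486 -3.274 2.745
v -2.223 -3.276 3.536
v -3.037 -4.424 2.024
v -1.774 -4.426 2.815
v -2.939 -3.471 1.871
v -1.676 -3.473 2.661
v 2.486 2.159 2.244
v 2.745 2.51 1.832
v 2.434 3.361 3.236
v 2.44 2.538 1.781
v 2.147 2.465 1.855
v 1.945 2.309 2.033
v 1.889 2.113 2.267
v 1.992 1.93 2.495
v 2.228 1.807 2.656
v 2.533 1.779 2.706
v 2.826 1.853 2.633
v 3.028 2.008 2.455
v 3.084 2.204 2.221
v 2.981 2.388 1.992
v 0.619 3.676 -3.207
v 0.936 3.349 -3.566
v 0.799 1.858 -2.333
v 0.481 2.184 -1.973
v 1.173 3.539 -3.31
v 1.036 2.048 -2.077
v 1.15 3.793 -3.006
v 1.013 2.302 -1.773
v 0.879 3.992 -2.796
v 0.742 2.5 -1.562
v 0.486 4.043 -2.778
v 0.348 2.551 -1.544
v 0.155 3.922 -2.96
v 0.018 2.431 -1.727
v 0.041 3.686 -3.258
v -0.096 2.195 -2.025
v 0.197 3.445 -3.532
v 0.06 1.954 -2.299
v 0.551 3.312 -3.654
v 0.414 1.821 -2.42
v -0.839 2.038 0.508
v -0.522 2.33 -0.069
v 0.936 2.454 0.796
v 0.619 2.162 1.372
v -0.647 2.601 0.102
v 0.811 2.726 0.967
v -0.816 2.743 0.367
v 0.642 2.868 1.232
v -0.99 2.724 0.663
v 0.468 2.849 1.528
v -1.13 2.548 0.924
v 0.328 2.672 1.789
v -1.203 2.254 1.09
v 0.255 2.379 1.955
v -1.193 1.911 1.122
v 0.266 2.036 1.987
v -1.101 1.597 1.013
v 0.357 1.722 1.878
v -0.95 1.384 0.789
v 0.508 1.509 1.654
v -0.773 1.321 0.5
v 0.685 1.445 1.365
v -0.611 1.422 0.213
v 0.847 1.546 1.077
v -0.502 1.664 -0.007
v 0.956 1.788 0.858
v -0.47 1.991 -0.109
v 0.989 2.116 0.756
f 2 1 5
f 2 5 3
f 3 5 6
f 3 6 4
f 5 1 7
f 5 7 6
f 6 7 8
f 6 8 4
f 7 1 9
f 7 9 8
f 8 9 10
f 8 10 4
f 9 1 11
f 9 11 10
f 10 11 12
f 10 12 4
f 11 1 13
f 11 13 12
f 12 13 14
f 12 14 4
f 13 1 15
f 13 15 14
f 14 15 16
f 14 16 4
f 15 1 17
f 15 17 16
f 16 17 18
f 16 18 4
f 17 1 19
f 17 19 18
f 18 19 20
f 18 20 4
f 19 1 21
f 19 21 20
f 20 21 22
f 20 22 4
f 21 1 23
f 21 23 22
f 22 23 24
f 22 24 4
f 23 1 25
f 23 25 24
f 24 25 26
f 24 26 4
f 25 1 27
f 25 27 26
f 26 27 28
f 26 28 4
f 27 1 29
f 27 29 28
f 28 29 30
f 28 30 4
f 29 1 2
f 29 2 30
f 30 2 3
f 30 3 4
f 32 34 31
f 35 32 31
f 31 34 33
f 33 35 31
f 32 38 34
f 36 32 35
f 36 38 32
f 34 38 33
f 37 35 33
f 33 38 37
f 37 36 35
f 38 36 37
f 40 39 42
f 40 42 41
f 42 39 43
f 42 43 41
f 43 39 44
f 43 44 41
f 44 39 45
f 44 45 41
f 45 39 46
f 45 46 41
f 46 39 47
f 46 47 41
f 47 39 48
f 47 48 41
f 48 39 49
f 48 49 41
f 49 39 50
f 49 50 41
f 50 39 51
f 50 51 41
f 51 39 52
f 51 52 41
f 52 39 40
f 52 40 41
f 54 53 57
f 54 57 55
f 55 57 58
f 55 58 56
f 57 53 59
f 57 59 58
f 58 59 60
f 58 60 56
f 59 53 61
f 59 61 60
f 60 61 62
f 60 62 56
f 61 53 63
f 61 63 62
f 62 63 64
f 62 64 56
f 63 53 65
f 63 65 64
f 64 65 66
f 64 66 56
f 65 53 67
f 65 67 66
f 66 67 68
f 66 68 56
f 67 53 69
f 67 69 68
f 68 69 70
f 68 70 56
f 69 53 71
f 69 71 70
f 70 71 72
f 70 72 56
f 71 53 54
f 71 54 72
f 72 54 55
f 72 55 56
f 74 73 77
f 74 77 75
f 75 77 78
f 75 78 76
f 77 73 79
f 77 79 78
f 78 79 80
f 78 80 76
f 79 73 81
f 79 81 80
f 80 81 82
f 80 82 76
f 81 73 83
f 81 83 82
f 82 83 84
f 82 84 76
f 83 73 85
f 83 85 84
f 84 85 86
f 84 86 76
f 85 73 87
f 85 87 86
f 86 87 88
f 86 88 76
f 87 73 89
f 87 89 88
f 88 89 90
f 88 90 76
f 89 73 91
f 89 91 90
f 90 91 92
f 90 92 76
f 91 73 93
f 91 93 92
f 92 93 94
f 92 94 76
f 93 73 95
f 93 95 94
f 94 95 96
f 94 96 76
f 95 73 97
f 95 97 96
f 96 97 98
f 96 98 76
f 97 73 99
f 97 99 98
f 98 99 100
f 98 100 76
f 99 73 74
f 99 74 100
f 100 74 75
f 100 75 76



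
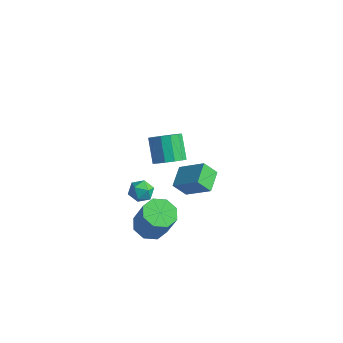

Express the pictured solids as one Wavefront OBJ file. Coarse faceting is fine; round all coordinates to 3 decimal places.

v -0.032 2.094 -4.111
v 1.501 2.491 -3.026
v -0.662 3.325 -3.673
v 0.872 3.722 -2.588
v 0.468 2.678 -5.032
v 2.002 3.075 -3.947
v -0.161 3.909 -4.594
v 1.372 4.306 -3.509
v 2.839 -1.203 2.337
v 3.464 -1.46 2.946
v 2.547 -0.833 4.152
v 1.921 -0.577 3.543
v 3.593 -0.986 2.797
v 2.676 -0.359 4.004
v 3.482 -0.581 2.503
v 2.565 0.045 3.709
v 3.167 -0.374 2.155
v 2.249 0.253 3.362
v 2.747 -0.43 1.866
v 1.83 0.197 3.072
v 2.357 -0.732 1.726
v 1.44 -0.105 2.932
v 2.119 -1.183 1.779
v 1.202 -0.556 2.986
v 2.11 -1.641 2.01
v 1.193 -1.014 3.217
v 2.332 -1.96 2.345
v 1.415 -1.333 3.551
v 2.715 -2.038 2.677
v 1.798 -1.412 3.883
v 3.137 -1.852 2.901
v 2.22 -1.225 4.107
v 1.806 -1.659 -3.727
v 2.649 -1.22 -4.097
v 3.536 -1.361 -2.243
v 2.694 -1.801 -1.873
v 2.14 -0.7 -3.814
v 3.028 -0.841 -1.96
v 1.436 -0.742 -3.48
v 2.323 -0.883 -1.626
v 0.949 -1.322 -3.291
v 1.836 -1.463 -1.437
v 0.964 -2.099 -3.357
v 1.851 -2.24 -1.503
v 1.472 -2.619 -3.64
v 2.36 -2.76 -1.786
v 2.177 -2.577 -3.974
v 3.064 -2.718 -2.12
v 2.664 -1.997 -4.163
v 3.551 -2.138 -2.309
v 0.554 -0.551 -2.624
v 1.16 -0.965 -2.335
v -0.2 -1.015 -1.705
v 0.406 -1.429 -1.416
v 0.403 -0.642 -1.36
v 0.869 -0.356 -1.928
v 0.091 -1.624 -2.112
v 0.557 -1.338 -2.68
v 0.874 -1.628 -2.019
v 1.067 -1.021 -1.554
v -0.107 -0.959 -2.486
v 0.086 -0.352 -2.021
f 2 4 1
f 5 2 1
f 1 4 3
f 3 5 1
f 2 8 4
f 6 2 5
f 6 8 2
f 4 8 3
f 7 5 3
f 3 8 7
f 7 6 5
f 8 6 7
f 10 9 13
f 10 13 11
f 11 13 14
f 11 14 12
f 13 9 15
f 13 15 14
f 14 15 16
f 14 16 12
f 15 9 17
f 15 17 16
f 16 17 18
f 16 18 12
f 17 9 19
f 17 19 18
f 18 19 20
f 18 20 12
f 19 9 21
f 19 21 20
f 20 21 22
f 20 22 12
f 21 9 23
f 21 23 22
f 22 23 24
f 22 24 12
f 23 9 25
f 23 25 24
f 24 25 26
f 24 26 12
f 25 9 27
f 25 27 26
f 26 27 28
f 26 28 12
f 27 9 29
f 27 29 28
f 28 29 30
f 28 30 12
f 29 9 31
f 29 31 30
f 30 31 32
f 30 32 12
f 31 9 10
f 31 10 32
f 32 10 11
f 32 11 12
f 34 33 37
f 34 37 35
f 35 37 38
f 35 38 36
f 37 33 39
f 37 39 38
f 38 39 40
f 38 40 36
f 39 33 41
f 39 41 40
f 40 41 42
f 40 42 36
f 41 33 43
f 41 43 42
f 42 43 44
f 42 44 36
f 43 33 45
f 43 45 44
f 44 45 46
f 44 46 36
f 45 33 47
f 45 47 46
f 46 47 48
f 46 48 36
f 47 33 49
f 47 49 48
f 48 49 50
f 48 50 36
f 49 33 34
f 49 34 50
f 50 34 35
f 50 35 36
f 51 62 56
f 51 56 52
f 51 52 58
f 51 58 61
f 51 61 62
f 52 56 60
f 56 62 55
f 62 61 53
f 61 58 57
f 58 52 59
f 54 60 55
f 54 55 53
f 54 53 57
f 54 57 59
f 54 59 60
f 55 60 56
f 53 55 62
f 57 53 61
f 59 57 58
f 60 59 52

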